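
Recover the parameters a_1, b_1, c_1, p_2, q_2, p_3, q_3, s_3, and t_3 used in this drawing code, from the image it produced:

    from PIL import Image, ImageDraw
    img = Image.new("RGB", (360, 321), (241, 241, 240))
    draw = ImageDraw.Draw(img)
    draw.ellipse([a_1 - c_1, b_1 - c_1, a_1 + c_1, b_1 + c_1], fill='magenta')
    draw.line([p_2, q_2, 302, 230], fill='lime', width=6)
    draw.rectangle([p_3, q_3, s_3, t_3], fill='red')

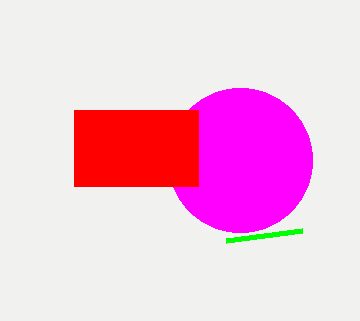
a_1 = 240; b_1 = 160; c_1 = 72; p_2 = 226; q_2 = 240; p_3 = 74; q_3 = 110; s_3 = 198; t_3 = 186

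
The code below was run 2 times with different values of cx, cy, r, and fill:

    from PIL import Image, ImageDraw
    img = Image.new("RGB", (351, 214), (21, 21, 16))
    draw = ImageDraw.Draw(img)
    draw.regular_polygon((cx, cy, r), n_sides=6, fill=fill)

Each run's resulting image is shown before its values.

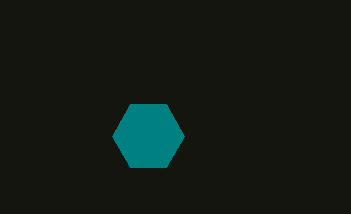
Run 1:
cx = 148; cy = 136; r = 36; fill = 'teal'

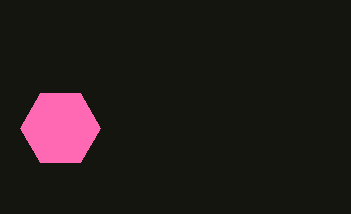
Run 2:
cx = 60, cy = 128, r = 40, fill = 'hotpink'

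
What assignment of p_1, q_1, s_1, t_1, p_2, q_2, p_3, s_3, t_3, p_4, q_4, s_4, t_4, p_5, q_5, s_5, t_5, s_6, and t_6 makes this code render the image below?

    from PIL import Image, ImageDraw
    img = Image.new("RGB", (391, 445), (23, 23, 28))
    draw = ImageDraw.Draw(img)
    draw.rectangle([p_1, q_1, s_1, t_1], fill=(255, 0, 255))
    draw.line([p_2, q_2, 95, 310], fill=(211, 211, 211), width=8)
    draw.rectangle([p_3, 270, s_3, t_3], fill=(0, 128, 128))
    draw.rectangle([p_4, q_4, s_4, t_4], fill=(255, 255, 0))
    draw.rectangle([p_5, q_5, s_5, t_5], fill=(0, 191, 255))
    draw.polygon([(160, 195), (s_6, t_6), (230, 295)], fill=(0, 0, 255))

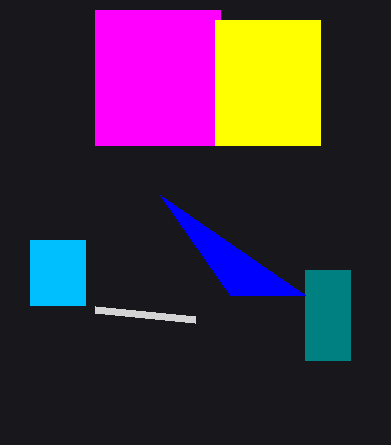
p_1 = 95; q_1 = 10; s_1 = 220; t_1 = 145; p_2 = 195; q_2 = 320; p_3 = 305; s_3 = 350; t_3 = 360; p_4 = 215; q_4 = 20; s_4 = 320; t_4 = 145; p_5 = 30; q_5 = 240; s_5 = 85; t_5 = 305; s_6 = 305; t_6 = 295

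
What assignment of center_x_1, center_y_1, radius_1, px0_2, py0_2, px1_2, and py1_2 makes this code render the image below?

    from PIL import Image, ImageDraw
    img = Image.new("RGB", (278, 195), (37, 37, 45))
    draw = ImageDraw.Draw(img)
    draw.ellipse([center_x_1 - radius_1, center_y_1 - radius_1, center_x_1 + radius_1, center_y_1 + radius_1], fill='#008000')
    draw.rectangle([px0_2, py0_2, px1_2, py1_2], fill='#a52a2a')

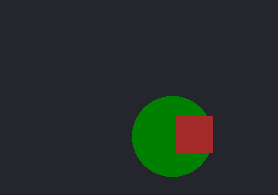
center_x_1 = 172, center_y_1 = 136, radius_1 = 40, px0_2 = 176, py0_2 = 116, px1_2 = 212, py1_2 = 152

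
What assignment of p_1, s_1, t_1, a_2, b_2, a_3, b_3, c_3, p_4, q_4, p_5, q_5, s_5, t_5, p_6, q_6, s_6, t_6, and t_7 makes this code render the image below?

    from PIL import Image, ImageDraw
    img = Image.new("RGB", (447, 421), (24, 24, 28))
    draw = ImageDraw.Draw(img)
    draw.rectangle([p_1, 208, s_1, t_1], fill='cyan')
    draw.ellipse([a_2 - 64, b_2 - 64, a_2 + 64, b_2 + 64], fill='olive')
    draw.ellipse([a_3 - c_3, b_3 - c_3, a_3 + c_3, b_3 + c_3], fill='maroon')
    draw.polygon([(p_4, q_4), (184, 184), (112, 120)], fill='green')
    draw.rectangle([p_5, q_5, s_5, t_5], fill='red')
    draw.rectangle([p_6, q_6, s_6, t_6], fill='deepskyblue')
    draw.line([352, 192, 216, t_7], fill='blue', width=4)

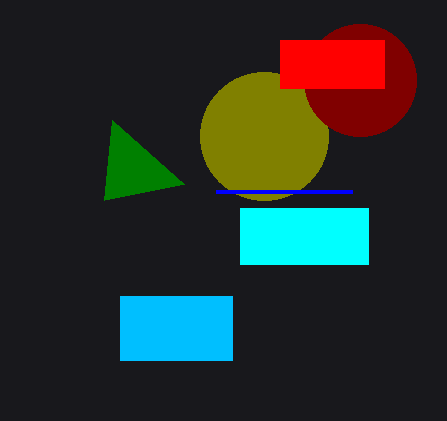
p_1 = 240; s_1 = 368; t_1 = 264; a_2 = 264; b_2 = 136; a_3 = 360; b_3 = 80; c_3 = 56; p_4 = 104; q_4 = 200; p_5 = 280; q_5 = 40; s_5 = 384; t_5 = 88; p_6 = 120; q_6 = 296; s_6 = 232; t_6 = 360; t_7 = 192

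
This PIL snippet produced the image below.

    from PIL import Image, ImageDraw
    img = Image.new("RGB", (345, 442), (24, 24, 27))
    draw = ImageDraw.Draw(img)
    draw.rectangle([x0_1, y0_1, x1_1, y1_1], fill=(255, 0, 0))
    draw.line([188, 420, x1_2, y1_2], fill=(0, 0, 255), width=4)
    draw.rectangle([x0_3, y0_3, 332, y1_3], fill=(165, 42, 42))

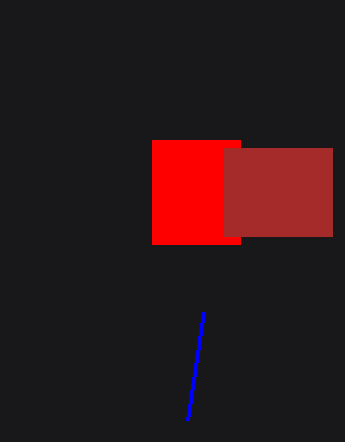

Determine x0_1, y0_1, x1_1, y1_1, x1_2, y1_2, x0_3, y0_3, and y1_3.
x0_1 = 152
y0_1 = 140
x1_1 = 240
y1_1 = 244
x1_2 = 204
y1_2 = 312
x0_3 = 224
y0_3 = 148
y1_3 = 236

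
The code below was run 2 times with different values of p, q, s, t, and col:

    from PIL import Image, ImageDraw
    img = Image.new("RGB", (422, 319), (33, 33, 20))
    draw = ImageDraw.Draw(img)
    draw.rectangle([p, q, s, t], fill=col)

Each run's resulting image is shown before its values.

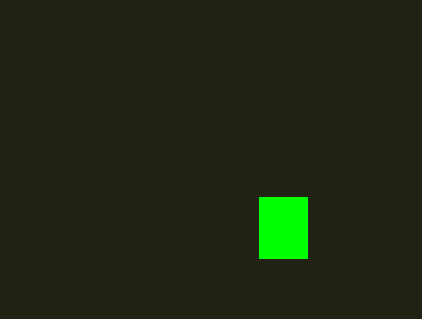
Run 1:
p = 259, q = 197, s = 307, t = 258, col = 'lime'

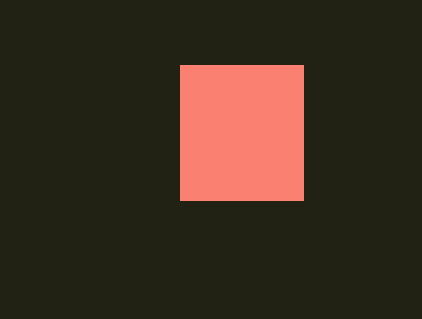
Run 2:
p = 180
q = 65
s = 303
t = 200
col = 'salmon'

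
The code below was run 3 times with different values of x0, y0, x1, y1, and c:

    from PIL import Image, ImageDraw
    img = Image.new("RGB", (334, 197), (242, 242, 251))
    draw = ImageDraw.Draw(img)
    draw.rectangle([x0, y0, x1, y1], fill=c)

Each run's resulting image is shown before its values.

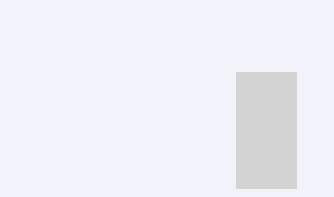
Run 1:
x0 = 236, y0 = 72, x1 = 296, y1 = 188, c = 'lightgray'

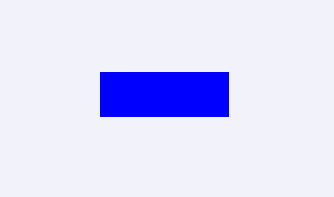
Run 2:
x0 = 100, y0 = 72, x1 = 228, y1 = 116, c = 'blue'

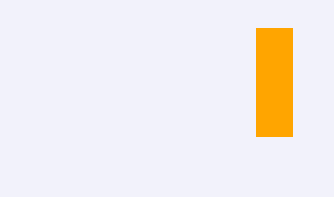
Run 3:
x0 = 256, y0 = 28, x1 = 292, y1 = 136, c = 'orange'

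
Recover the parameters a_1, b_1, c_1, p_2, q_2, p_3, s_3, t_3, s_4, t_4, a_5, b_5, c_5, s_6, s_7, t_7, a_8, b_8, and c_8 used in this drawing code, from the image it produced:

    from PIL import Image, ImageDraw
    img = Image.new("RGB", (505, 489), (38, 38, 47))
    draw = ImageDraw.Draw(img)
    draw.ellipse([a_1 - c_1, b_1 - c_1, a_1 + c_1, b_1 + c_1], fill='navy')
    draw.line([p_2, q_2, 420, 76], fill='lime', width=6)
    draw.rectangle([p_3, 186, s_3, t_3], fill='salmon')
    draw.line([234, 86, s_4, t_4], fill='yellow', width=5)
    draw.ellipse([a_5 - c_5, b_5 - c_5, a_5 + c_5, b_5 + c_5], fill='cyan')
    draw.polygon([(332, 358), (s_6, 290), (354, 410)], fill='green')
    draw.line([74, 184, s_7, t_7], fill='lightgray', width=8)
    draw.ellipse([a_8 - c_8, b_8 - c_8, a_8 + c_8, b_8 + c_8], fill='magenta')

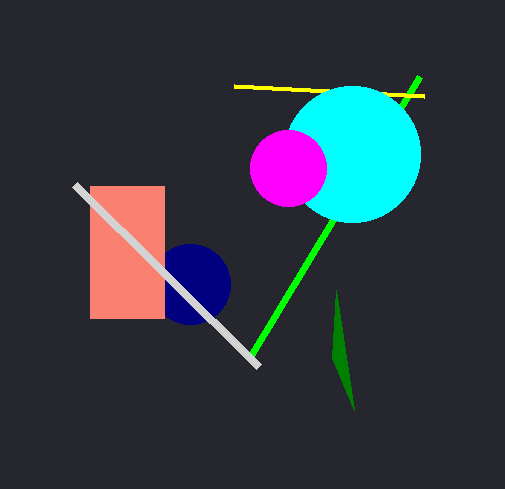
a_1 = 190; b_1 = 284; c_1 = 40; p_2 = 252; q_2 = 354; p_3 = 90; s_3 = 164; t_3 = 318; s_4 = 424; t_4 = 96; a_5 = 352; b_5 = 154; c_5 = 68; s_6 = 336; s_7 = 258; t_7 = 366; a_8 = 288; b_8 = 168; c_8 = 38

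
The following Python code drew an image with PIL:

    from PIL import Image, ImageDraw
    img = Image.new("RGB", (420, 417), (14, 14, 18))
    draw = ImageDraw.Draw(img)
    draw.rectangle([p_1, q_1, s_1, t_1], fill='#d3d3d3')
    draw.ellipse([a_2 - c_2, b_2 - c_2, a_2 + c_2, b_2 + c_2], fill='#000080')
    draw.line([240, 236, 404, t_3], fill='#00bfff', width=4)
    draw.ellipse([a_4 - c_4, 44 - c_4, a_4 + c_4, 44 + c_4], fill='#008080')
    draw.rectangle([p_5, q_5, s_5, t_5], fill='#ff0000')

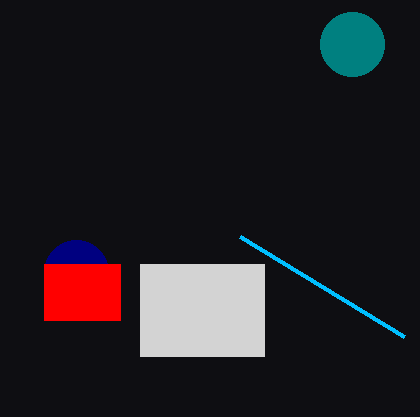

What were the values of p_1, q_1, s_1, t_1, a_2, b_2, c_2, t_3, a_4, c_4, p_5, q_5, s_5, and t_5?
p_1 = 140, q_1 = 264, s_1 = 264, t_1 = 356, a_2 = 76, b_2 = 272, c_2 = 32, t_3 = 336, a_4 = 352, c_4 = 32, p_5 = 44, q_5 = 264, s_5 = 120, t_5 = 320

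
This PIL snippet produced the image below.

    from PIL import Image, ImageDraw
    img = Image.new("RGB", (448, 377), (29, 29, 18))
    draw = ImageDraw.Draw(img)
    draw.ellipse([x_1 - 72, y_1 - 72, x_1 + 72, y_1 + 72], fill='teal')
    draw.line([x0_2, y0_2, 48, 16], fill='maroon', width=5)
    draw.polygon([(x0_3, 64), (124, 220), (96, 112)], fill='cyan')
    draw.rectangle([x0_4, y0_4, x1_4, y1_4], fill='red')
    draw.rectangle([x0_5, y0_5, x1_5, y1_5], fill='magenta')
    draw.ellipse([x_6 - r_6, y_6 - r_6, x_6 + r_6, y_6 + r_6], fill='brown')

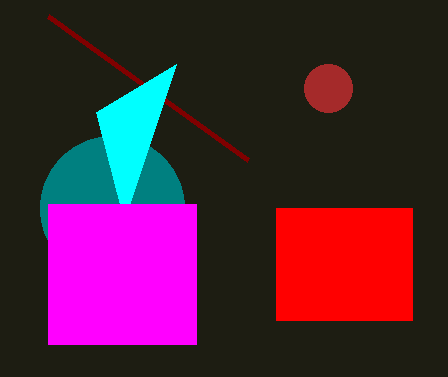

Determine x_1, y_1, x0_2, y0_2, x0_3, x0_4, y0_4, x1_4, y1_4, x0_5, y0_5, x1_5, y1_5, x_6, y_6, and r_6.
x_1 = 112
y_1 = 208
x0_2 = 248
y0_2 = 160
x0_3 = 176
x0_4 = 276
y0_4 = 208
x1_4 = 412
y1_4 = 320
x0_5 = 48
y0_5 = 204
x1_5 = 196
y1_5 = 344
x_6 = 328
y_6 = 88
r_6 = 24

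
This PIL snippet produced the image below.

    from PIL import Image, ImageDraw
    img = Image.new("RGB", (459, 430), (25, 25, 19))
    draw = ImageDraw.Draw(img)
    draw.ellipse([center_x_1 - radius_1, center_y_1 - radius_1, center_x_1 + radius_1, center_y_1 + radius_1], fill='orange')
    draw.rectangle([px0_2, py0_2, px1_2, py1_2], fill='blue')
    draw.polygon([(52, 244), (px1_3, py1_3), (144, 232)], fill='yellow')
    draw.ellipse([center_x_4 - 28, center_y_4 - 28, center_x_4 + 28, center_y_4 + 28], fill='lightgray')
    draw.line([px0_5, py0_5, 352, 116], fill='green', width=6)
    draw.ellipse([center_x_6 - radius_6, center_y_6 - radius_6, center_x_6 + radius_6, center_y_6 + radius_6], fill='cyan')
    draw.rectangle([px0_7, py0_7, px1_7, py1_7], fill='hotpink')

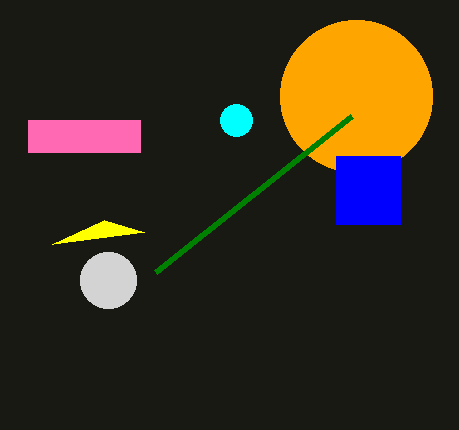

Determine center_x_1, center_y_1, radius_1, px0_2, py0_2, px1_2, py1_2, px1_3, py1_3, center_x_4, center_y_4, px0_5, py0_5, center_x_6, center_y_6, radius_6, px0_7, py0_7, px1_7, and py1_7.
center_x_1 = 356; center_y_1 = 96; radius_1 = 76; px0_2 = 336; py0_2 = 156; px1_2 = 400; py1_2 = 224; px1_3 = 104; py1_3 = 220; center_x_4 = 108; center_y_4 = 280; px0_5 = 156; py0_5 = 272; center_x_6 = 236; center_y_6 = 120; radius_6 = 16; px0_7 = 28; py0_7 = 120; px1_7 = 140; py1_7 = 152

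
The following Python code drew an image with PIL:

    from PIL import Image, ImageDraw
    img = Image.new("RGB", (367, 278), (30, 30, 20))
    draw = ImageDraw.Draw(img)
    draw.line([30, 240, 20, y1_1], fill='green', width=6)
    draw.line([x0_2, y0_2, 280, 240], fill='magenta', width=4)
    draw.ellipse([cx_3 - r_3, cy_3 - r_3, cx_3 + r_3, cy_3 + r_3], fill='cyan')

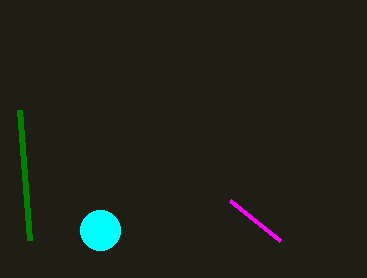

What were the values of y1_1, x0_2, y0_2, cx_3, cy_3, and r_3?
y1_1 = 110, x0_2 = 230, y0_2 = 200, cx_3 = 100, cy_3 = 230, r_3 = 20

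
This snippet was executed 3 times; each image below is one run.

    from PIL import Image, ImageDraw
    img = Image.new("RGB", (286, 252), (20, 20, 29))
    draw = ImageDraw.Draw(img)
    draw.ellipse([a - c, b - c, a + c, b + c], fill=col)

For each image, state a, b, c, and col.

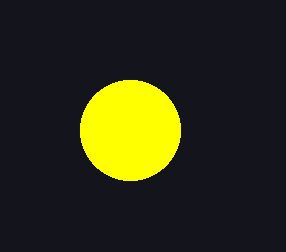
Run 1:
a = 130
b = 130
c = 50
col = 'yellow'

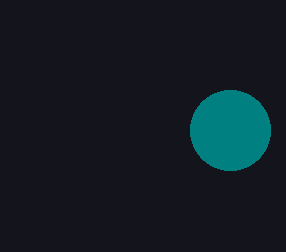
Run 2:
a = 230; b = 130; c = 40; col = 'teal'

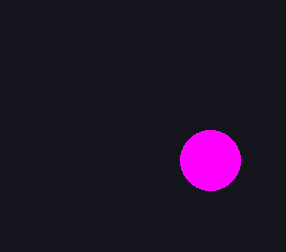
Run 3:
a = 210
b = 160
c = 30
col = 'magenta'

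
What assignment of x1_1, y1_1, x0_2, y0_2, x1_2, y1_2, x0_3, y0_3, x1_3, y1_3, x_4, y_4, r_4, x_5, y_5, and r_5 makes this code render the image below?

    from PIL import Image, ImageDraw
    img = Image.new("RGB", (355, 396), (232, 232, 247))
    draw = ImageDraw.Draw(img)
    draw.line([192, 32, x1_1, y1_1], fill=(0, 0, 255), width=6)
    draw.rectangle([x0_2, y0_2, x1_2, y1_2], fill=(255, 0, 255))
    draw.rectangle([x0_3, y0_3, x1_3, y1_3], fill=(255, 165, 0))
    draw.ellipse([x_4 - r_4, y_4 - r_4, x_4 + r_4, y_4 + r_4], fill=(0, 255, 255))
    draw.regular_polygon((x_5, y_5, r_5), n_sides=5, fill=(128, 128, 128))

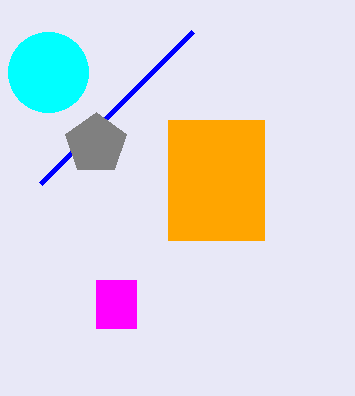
x1_1 = 40, y1_1 = 184, x0_2 = 96, y0_2 = 280, x1_2 = 136, y1_2 = 328, x0_3 = 168, y0_3 = 120, x1_3 = 264, y1_3 = 240, x_4 = 48, y_4 = 72, r_4 = 40, x_5 = 96, y_5 = 144, r_5 = 32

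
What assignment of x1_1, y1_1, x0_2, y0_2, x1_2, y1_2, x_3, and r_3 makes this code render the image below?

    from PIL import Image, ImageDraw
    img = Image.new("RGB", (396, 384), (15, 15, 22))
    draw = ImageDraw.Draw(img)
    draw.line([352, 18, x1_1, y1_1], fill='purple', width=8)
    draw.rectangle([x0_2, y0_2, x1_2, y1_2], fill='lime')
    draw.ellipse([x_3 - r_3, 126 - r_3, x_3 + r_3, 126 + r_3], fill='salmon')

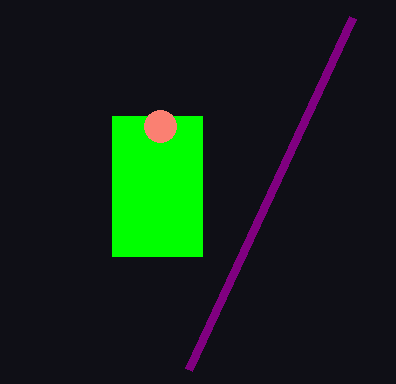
x1_1 = 188, y1_1 = 370, x0_2 = 112, y0_2 = 116, x1_2 = 202, y1_2 = 256, x_3 = 160, r_3 = 16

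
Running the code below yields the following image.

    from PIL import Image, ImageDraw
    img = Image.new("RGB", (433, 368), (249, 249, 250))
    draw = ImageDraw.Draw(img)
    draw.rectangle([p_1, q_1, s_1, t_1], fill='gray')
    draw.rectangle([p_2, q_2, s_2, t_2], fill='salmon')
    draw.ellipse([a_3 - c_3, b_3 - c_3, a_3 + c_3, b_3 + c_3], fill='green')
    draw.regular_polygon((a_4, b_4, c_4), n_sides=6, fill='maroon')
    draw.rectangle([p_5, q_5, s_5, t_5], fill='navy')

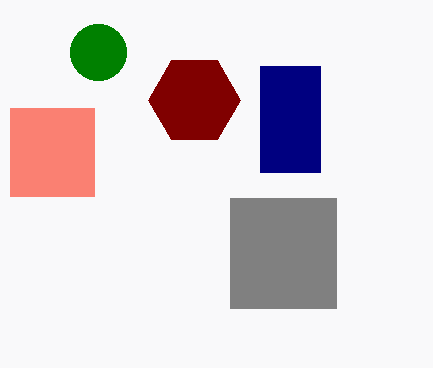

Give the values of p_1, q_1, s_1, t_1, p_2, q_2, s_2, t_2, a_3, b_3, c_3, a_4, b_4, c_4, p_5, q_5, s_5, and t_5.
p_1 = 230; q_1 = 198; s_1 = 336; t_1 = 308; p_2 = 10; q_2 = 108; s_2 = 94; t_2 = 196; a_3 = 98; b_3 = 52; c_3 = 28; a_4 = 194; b_4 = 100; c_4 = 46; p_5 = 260; q_5 = 66; s_5 = 320; t_5 = 172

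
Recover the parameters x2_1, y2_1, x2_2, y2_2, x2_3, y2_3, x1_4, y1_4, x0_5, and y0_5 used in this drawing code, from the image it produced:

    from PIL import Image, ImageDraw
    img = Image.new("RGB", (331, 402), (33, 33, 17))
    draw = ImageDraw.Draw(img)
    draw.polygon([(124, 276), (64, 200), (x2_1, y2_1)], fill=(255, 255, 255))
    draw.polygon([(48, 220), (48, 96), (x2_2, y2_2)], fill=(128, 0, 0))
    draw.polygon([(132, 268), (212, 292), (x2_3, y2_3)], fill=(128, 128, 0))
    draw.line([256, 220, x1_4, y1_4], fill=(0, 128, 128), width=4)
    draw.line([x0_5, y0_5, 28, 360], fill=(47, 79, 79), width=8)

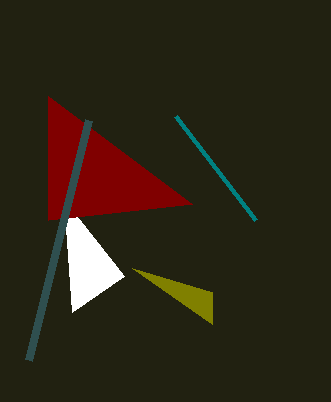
x2_1 = 72, y2_1 = 312, x2_2 = 192, y2_2 = 204, x2_3 = 212, y2_3 = 324, x1_4 = 176, y1_4 = 116, x0_5 = 88, y0_5 = 120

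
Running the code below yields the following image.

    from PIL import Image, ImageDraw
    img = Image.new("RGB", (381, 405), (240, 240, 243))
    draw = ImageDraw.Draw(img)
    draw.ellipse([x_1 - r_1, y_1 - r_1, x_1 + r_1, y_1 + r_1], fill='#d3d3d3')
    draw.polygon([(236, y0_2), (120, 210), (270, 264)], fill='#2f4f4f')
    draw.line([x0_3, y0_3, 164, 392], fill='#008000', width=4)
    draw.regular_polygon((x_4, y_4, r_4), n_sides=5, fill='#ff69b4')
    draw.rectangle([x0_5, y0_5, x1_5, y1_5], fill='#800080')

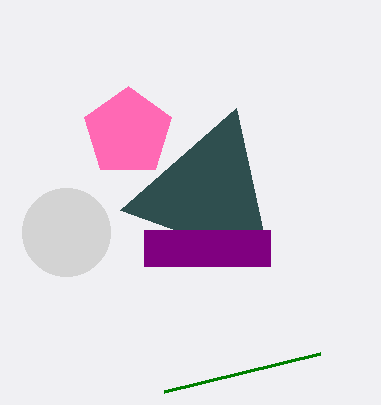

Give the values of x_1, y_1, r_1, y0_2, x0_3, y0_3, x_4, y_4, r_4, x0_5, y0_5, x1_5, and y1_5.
x_1 = 66
y_1 = 232
r_1 = 44
y0_2 = 108
x0_3 = 320
y0_3 = 354
x_4 = 128
y_4 = 132
r_4 = 46
x0_5 = 144
y0_5 = 230
x1_5 = 270
y1_5 = 266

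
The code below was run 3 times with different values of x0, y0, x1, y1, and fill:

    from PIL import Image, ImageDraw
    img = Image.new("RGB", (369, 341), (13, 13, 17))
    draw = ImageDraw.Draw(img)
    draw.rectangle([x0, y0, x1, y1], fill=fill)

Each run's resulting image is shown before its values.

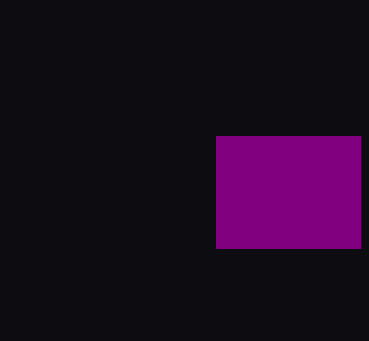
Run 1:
x0 = 216, y0 = 136, x1 = 360, y1 = 248, fill = 'purple'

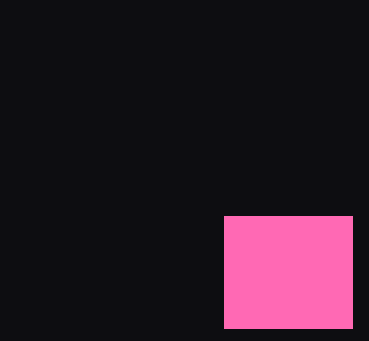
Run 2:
x0 = 224, y0 = 216, x1 = 352, y1 = 328, fill = 'hotpink'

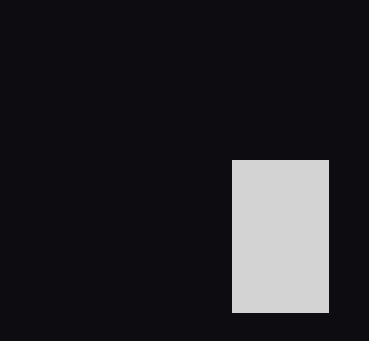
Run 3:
x0 = 232; y0 = 160; x1 = 328; y1 = 312; fill = 'lightgray'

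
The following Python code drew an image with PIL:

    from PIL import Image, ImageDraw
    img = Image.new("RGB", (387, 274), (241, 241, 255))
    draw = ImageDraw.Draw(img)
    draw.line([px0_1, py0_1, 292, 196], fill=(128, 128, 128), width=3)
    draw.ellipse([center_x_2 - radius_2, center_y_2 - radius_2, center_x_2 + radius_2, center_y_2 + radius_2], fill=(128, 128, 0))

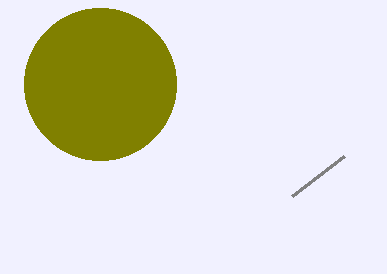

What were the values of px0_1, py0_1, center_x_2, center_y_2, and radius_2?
px0_1 = 344, py0_1 = 156, center_x_2 = 100, center_y_2 = 84, radius_2 = 76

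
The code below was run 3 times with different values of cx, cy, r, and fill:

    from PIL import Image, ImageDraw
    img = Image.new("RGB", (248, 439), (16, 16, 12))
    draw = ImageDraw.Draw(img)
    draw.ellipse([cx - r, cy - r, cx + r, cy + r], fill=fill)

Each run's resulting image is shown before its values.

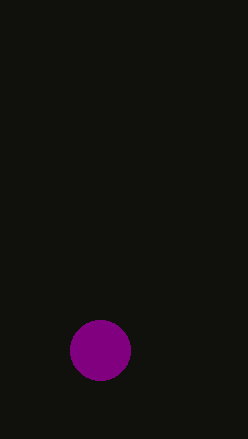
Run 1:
cx = 100
cy = 350
r = 30
fill = 'purple'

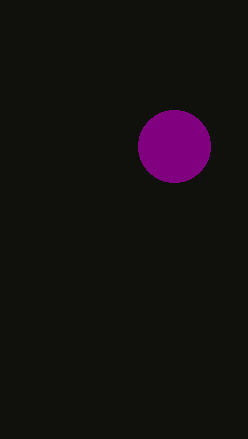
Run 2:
cx = 174, cy = 146, r = 36, fill = 'purple'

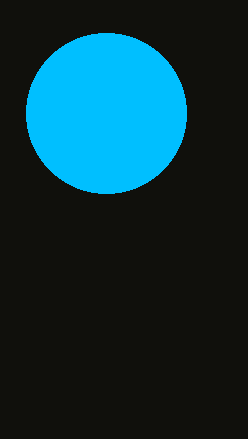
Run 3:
cx = 106
cy = 113
r = 80
fill = 'deepskyblue'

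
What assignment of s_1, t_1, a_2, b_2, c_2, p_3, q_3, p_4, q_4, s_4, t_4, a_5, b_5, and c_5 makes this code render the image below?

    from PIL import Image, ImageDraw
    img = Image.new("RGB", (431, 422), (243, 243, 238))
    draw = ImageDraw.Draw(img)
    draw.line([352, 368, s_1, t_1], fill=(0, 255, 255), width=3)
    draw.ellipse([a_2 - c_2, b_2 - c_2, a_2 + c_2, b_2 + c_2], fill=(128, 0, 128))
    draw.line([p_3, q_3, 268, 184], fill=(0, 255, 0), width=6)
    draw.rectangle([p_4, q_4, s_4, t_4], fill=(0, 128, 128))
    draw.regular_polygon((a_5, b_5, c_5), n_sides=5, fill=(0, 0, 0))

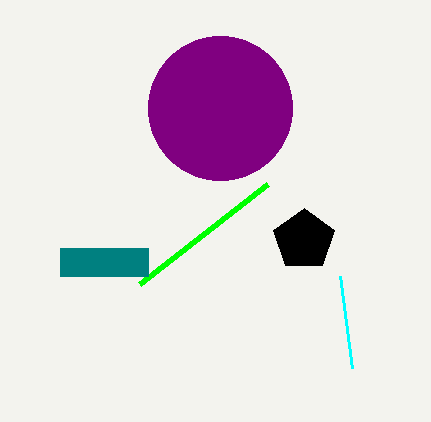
s_1 = 340; t_1 = 276; a_2 = 220; b_2 = 108; c_2 = 72; p_3 = 140; q_3 = 284; p_4 = 60; q_4 = 248; s_4 = 148; t_4 = 276; a_5 = 304; b_5 = 240; c_5 = 32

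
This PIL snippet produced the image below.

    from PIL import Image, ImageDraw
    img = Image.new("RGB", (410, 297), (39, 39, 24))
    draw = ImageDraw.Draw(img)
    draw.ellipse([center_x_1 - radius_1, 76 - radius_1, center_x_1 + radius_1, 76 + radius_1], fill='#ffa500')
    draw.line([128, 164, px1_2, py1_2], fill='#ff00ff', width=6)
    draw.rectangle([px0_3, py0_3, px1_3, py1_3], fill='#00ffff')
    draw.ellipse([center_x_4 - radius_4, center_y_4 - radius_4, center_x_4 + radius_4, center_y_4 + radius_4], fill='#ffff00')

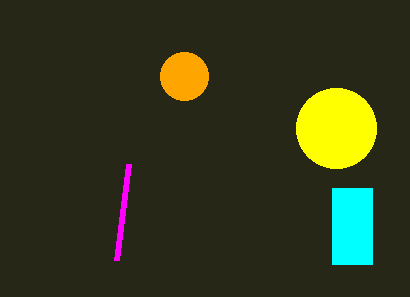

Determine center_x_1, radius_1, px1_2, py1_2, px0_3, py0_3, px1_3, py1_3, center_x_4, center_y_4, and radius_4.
center_x_1 = 184
radius_1 = 24
px1_2 = 116
py1_2 = 260
px0_3 = 332
py0_3 = 188
px1_3 = 372
py1_3 = 264
center_x_4 = 336
center_y_4 = 128
radius_4 = 40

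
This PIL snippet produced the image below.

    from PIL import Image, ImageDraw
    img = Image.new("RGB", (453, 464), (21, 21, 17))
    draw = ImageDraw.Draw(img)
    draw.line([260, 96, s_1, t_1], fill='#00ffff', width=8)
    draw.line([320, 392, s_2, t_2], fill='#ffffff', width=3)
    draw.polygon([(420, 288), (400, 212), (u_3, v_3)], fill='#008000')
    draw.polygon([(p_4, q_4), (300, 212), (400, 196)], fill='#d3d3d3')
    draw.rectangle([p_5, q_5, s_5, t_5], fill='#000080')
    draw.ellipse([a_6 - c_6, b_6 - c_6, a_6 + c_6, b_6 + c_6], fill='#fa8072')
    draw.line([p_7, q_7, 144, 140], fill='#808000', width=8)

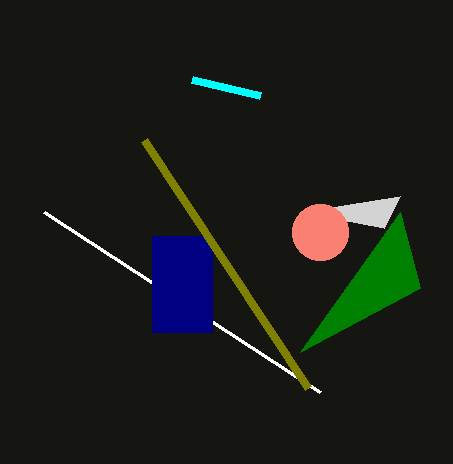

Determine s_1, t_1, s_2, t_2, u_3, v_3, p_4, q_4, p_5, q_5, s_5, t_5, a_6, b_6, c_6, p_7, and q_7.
s_1 = 192
t_1 = 80
s_2 = 44
t_2 = 212
u_3 = 300
v_3 = 352
p_4 = 384
q_4 = 228
p_5 = 152
q_5 = 236
s_5 = 212
t_5 = 332
a_6 = 320
b_6 = 232
c_6 = 28
p_7 = 308
q_7 = 388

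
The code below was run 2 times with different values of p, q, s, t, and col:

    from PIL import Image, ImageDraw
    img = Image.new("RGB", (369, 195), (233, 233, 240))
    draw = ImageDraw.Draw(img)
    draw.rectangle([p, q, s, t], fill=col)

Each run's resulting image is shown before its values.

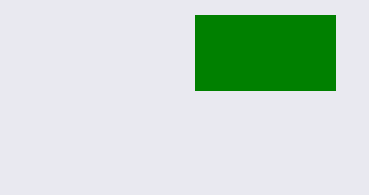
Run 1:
p = 195
q = 15
s = 335
t = 90
col = 'green'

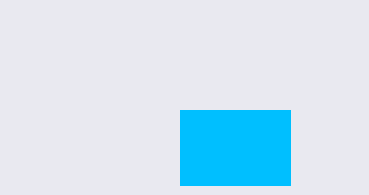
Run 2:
p = 180
q = 110
s = 290
t = 185
col = 'deepskyblue'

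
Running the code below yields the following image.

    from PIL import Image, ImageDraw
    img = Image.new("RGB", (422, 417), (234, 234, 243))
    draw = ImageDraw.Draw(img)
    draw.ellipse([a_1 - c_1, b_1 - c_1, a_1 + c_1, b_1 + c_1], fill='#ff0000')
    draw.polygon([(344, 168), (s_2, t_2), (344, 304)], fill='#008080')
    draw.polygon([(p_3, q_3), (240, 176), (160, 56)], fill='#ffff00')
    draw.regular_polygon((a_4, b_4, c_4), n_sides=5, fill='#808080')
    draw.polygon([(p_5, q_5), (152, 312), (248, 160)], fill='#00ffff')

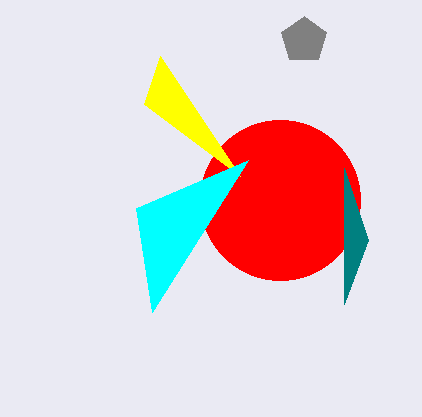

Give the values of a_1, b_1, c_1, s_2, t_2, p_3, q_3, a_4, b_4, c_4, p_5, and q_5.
a_1 = 280
b_1 = 200
c_1 = 80
s_2 = 368
t_2 = 240
p_3 = 144
q_3 = 104
a_4 = 304
b_4 = 40
c_4 = 24
p_5 = 136
q_5 = 208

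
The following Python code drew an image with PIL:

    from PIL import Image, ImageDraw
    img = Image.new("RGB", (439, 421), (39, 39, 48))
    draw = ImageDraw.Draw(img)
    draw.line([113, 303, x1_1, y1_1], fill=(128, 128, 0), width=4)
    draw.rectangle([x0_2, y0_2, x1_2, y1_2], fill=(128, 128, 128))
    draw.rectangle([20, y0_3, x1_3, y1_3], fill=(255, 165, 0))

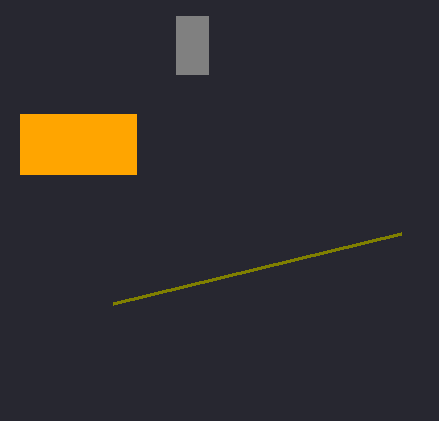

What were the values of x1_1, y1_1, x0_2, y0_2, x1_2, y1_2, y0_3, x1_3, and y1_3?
x1_1 = 401; y1_1 = 233; x0_2 = 176; y0_2 = 16; x1_2 = 208; y1_2 = 74; y0_3 = 114; x1_3 = 136; y1_3 = 174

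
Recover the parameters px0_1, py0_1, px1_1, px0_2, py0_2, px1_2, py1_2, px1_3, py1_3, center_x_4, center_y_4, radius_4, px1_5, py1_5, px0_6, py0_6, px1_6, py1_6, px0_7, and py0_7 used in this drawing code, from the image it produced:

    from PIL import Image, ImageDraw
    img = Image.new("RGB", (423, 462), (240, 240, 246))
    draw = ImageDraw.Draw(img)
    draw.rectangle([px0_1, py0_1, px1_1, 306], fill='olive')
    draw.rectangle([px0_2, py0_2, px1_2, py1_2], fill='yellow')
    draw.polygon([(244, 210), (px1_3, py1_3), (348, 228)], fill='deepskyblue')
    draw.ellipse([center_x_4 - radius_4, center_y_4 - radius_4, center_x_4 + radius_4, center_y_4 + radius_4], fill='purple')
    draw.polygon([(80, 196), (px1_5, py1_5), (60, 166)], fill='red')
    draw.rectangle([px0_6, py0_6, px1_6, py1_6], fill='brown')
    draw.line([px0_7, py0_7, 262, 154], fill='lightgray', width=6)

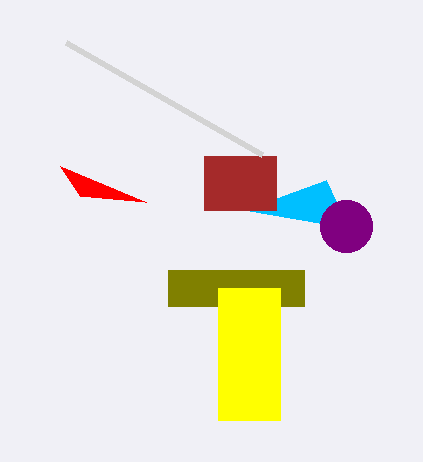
px0_1 = 168
py0_1 = 270
px1_1 = 304
px0_2 = 218
py0_2 = 288
px1_2 = 280
py1_2 = 420
px1_3 = 326
py1_3 = 180
center_x_4 = 346
center_y_4 = 226
radius_4 = 26
px1_5 = 146
py1_5 = 202
px0_6 = 204
py0_6 = 156
px1_6 = 276
py1_6 = 210
px0_7 = 66
py0_7 = 42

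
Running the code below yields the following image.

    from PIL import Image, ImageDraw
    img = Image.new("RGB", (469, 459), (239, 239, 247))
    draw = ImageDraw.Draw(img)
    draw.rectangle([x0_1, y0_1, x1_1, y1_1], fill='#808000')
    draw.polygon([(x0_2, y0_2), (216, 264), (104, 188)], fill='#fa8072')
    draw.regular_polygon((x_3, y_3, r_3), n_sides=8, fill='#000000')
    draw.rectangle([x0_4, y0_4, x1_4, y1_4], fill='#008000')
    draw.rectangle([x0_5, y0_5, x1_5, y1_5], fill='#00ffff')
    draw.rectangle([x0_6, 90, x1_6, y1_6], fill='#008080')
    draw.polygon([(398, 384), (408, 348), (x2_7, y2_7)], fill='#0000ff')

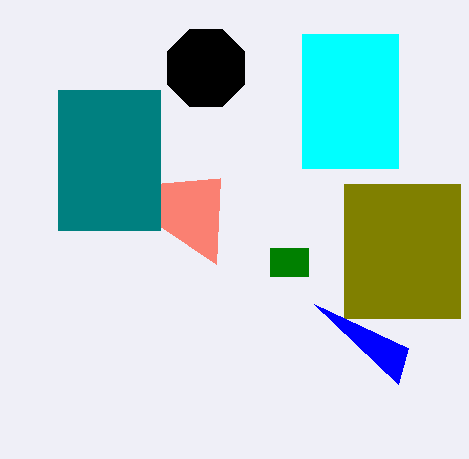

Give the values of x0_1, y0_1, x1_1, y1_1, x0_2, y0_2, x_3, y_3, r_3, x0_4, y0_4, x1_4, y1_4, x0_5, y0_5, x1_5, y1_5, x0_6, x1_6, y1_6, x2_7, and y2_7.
x0_1 = 344, y0_1 = 184, x1_1 = 460, y1_1 = 318, x0_2 = 220, y0_2 = 178, x_3 = 206, y_3 = 68, r_3 = 42, x0_4 = 270, y0_4 = 248, x1_4 = 308, y1_4 = 276, x0_5 = 302, y0_5 = 34, x1_5 = 398, y1_5 = 168, x0_6 = 58, x1_6 = 160, y1_6 = 230, x2_7 = 314, y2_7 = 304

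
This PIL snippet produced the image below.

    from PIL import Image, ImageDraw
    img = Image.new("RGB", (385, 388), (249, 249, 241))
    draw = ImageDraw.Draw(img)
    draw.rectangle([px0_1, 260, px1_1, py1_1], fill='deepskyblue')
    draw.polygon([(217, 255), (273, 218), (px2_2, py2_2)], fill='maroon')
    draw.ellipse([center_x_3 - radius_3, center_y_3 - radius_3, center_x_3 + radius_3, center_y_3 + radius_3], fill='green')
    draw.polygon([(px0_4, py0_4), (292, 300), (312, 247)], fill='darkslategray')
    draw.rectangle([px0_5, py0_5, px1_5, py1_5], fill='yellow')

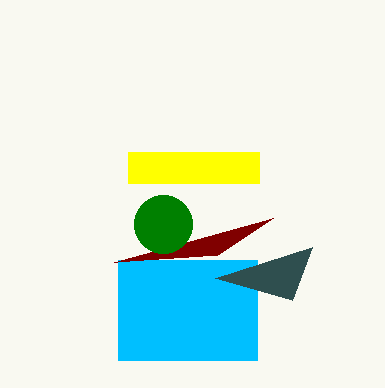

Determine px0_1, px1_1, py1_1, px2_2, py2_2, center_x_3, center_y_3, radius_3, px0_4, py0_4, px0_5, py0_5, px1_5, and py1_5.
px0_1 = 118, px1_1 = 257, py1_1 = 360, px2_2 = 114, py2_2 = 262, center_x_3 = 163, center_y_3 = 224, radius_3 = 29, px0_4 = 215, py0_4 = 278, px0_5 = 128, py0_5 = 152, px1_5 = 259, py1_5 = 183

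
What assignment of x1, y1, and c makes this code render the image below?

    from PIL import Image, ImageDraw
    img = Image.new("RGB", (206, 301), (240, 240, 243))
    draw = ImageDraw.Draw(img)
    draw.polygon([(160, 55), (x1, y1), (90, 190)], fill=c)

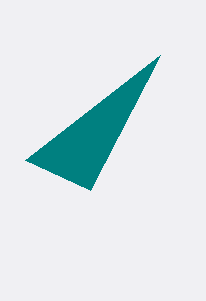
x1 = 25
y1 = 160
c = 'teal'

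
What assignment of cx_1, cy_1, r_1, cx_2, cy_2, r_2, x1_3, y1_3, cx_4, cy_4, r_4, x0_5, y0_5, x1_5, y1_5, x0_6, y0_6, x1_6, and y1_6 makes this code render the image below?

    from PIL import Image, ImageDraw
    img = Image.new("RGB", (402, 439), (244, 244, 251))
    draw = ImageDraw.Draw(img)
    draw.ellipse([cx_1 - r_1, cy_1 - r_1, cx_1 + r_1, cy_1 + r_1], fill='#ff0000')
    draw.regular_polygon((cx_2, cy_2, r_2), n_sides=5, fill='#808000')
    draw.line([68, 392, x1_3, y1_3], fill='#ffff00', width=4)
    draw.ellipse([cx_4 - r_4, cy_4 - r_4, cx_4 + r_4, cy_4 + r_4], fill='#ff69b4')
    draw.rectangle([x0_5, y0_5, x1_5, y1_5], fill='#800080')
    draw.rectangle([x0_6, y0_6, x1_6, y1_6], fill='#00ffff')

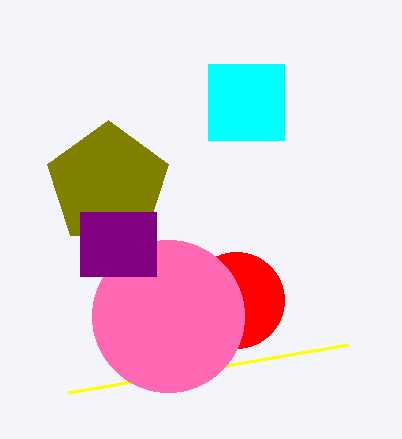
cx_1 = 236, cy_1 = 300, r_1 = 48, cx_2 = 108, cy_2 = 184, r_2 = 64, x1_3 = 348, y1_3 = 344, cx_4 = 168, cy_4 = 316, r_4 = 76, x0_5 = 80, y0_5 = 212, x1_5 = 156, y1_5 = 276, x0_6 = 208, y0_6 = 64, x1_6 = 284, y1_6 = 140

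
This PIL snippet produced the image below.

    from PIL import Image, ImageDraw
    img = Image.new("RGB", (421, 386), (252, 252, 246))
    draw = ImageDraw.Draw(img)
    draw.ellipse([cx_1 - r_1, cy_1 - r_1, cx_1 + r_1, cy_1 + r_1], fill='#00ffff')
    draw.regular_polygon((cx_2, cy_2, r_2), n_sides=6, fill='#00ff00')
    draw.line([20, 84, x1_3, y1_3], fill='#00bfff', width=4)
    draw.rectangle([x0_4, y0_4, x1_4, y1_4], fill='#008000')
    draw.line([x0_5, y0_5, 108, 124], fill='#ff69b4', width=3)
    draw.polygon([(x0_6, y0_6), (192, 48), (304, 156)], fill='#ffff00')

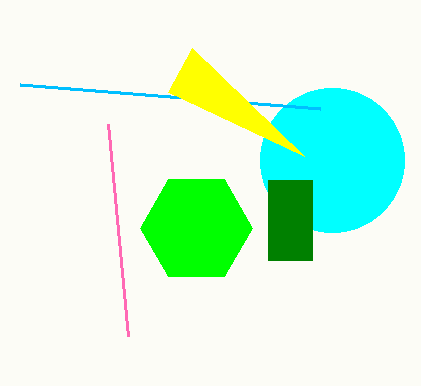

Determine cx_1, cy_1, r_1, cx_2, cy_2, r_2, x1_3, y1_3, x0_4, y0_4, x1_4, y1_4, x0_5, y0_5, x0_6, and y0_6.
cx_1 = 332
cy_1 = 160
r_1 = 72
cx_2 = 196
cy_2 = 228
r_2 = 56
x1_3 = 320
y1_3 = 108
x0_4 = 268
y0_4 = 180
x1_4 = 312
y1_4 = 260
x0_5 = 128
y0_5 = 336
x0_6 = 168
y0_6 = 92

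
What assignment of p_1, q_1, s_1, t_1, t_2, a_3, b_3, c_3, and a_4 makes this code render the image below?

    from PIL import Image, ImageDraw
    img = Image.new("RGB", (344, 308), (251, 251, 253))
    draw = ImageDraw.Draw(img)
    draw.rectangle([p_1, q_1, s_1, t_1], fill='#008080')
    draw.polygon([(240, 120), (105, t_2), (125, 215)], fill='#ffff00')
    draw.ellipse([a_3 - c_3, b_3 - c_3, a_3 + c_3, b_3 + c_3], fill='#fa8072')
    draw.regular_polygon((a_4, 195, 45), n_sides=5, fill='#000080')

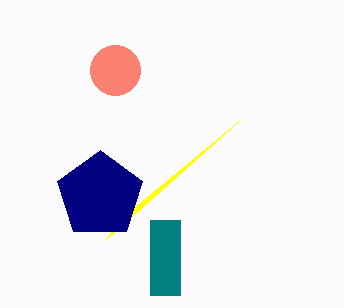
p_1 = 150
q_1 = 220
s_1 = 180
t_1 = 295
t_2 = 240
a_3 = 115
b_3 = 70
c_3 = 25
a_4 = 100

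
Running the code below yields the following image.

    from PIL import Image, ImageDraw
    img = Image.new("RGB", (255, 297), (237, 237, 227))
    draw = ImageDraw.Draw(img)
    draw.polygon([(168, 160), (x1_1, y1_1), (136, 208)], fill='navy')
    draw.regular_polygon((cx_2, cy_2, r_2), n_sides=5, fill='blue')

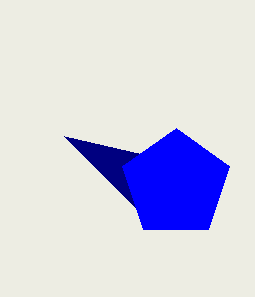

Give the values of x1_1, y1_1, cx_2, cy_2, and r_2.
x1_1 = 64
y1_1 = 136
cx_2 = 176
cy_2 = 184
r_2 = 56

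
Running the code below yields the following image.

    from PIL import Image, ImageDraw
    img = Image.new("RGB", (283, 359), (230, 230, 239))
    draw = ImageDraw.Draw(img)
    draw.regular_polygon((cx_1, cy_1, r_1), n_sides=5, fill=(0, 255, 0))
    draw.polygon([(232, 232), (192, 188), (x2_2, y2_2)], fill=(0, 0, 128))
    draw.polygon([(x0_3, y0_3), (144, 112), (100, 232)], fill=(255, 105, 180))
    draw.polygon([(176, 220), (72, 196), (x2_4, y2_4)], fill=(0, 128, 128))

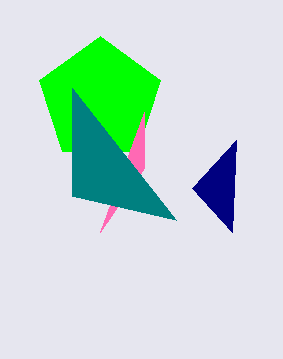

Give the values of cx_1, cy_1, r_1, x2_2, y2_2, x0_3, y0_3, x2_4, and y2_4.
cx_1 = 100; cy_1 = 100; r_1 = 64; x2_2 = 236; y2_2 = 140; x0_3 = 144; y0_3 = 168; x2_4 = 72; y2_4 = 88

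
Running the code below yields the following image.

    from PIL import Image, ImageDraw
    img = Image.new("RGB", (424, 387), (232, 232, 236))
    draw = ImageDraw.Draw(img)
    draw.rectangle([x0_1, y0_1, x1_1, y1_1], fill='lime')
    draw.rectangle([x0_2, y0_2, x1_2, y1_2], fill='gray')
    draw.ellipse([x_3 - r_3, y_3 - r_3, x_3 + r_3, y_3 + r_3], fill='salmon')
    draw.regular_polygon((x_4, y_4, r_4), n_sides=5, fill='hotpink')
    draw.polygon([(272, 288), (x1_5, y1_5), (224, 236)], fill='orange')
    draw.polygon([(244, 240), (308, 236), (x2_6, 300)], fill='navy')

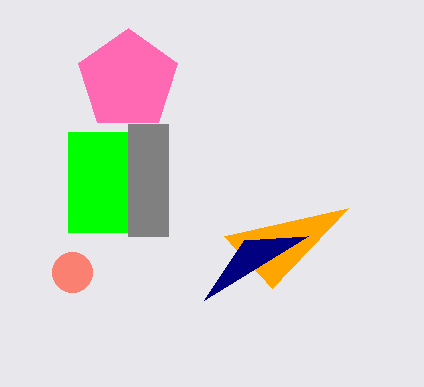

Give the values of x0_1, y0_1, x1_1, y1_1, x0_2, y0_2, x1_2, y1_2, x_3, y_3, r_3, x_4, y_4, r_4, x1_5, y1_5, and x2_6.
x0_1 = 68
y0_1 = 132
x1_1 = 128
y1_1 = 232
x0_2 = 128
y0_2 = 124
x1_2 = 168
y1_2 = 236
x_3 = 72
y_3 = 272
r_3 = 20
x_4 = 128
y_4 = 80
r_4 = 52
x1_5 = 348
y1_5 = 208
x2_6 = 204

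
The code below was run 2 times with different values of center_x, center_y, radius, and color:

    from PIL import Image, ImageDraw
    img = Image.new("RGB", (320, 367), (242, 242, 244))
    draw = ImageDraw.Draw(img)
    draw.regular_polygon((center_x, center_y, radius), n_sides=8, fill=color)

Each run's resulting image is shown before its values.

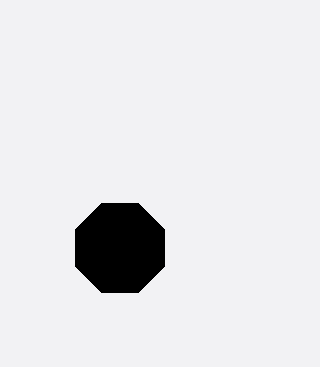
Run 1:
center_x = 120; center_y = 248; radius = 48; color = 'black'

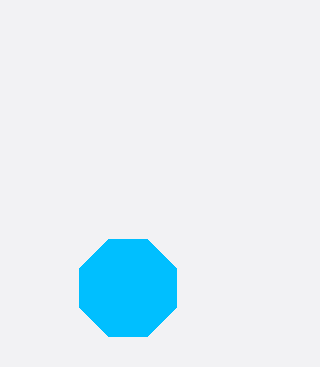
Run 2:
center_x = 128
center_y = 288
radius = 52
color = 'deepskyblue'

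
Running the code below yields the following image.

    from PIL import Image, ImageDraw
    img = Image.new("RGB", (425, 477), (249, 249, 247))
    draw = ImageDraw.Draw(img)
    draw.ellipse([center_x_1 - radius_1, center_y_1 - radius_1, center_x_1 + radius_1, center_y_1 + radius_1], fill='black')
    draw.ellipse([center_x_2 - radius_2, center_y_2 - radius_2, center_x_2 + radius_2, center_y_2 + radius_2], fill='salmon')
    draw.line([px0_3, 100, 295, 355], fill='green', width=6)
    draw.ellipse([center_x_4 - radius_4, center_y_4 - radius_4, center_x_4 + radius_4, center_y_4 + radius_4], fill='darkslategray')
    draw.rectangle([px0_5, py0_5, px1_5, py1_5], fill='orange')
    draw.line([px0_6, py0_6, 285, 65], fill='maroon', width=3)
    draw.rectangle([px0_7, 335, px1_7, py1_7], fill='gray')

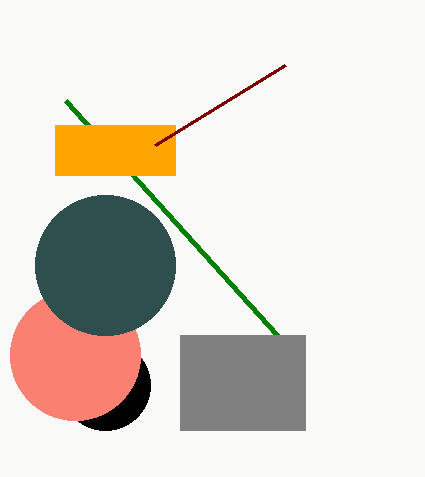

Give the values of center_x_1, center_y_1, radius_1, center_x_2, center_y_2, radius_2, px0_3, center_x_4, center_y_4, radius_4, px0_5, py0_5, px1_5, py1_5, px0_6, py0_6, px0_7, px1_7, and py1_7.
center_x_1 = 105
center_y_1 = 385
radius_1 = 45
center_x_2 = 75
center_y_2 = 355
radius_2 = 65
px0_3 = 65
center_x_4 = 105
center_y_4 = 265
radius_4 = 70
px0_5 = 55
py0_5 = 125
px1_5 = 175
py1_5 = 175
px0_6 = 155
py0_6 = 145
px0_7 = 180
px1_7 = 305
py1_7 = 430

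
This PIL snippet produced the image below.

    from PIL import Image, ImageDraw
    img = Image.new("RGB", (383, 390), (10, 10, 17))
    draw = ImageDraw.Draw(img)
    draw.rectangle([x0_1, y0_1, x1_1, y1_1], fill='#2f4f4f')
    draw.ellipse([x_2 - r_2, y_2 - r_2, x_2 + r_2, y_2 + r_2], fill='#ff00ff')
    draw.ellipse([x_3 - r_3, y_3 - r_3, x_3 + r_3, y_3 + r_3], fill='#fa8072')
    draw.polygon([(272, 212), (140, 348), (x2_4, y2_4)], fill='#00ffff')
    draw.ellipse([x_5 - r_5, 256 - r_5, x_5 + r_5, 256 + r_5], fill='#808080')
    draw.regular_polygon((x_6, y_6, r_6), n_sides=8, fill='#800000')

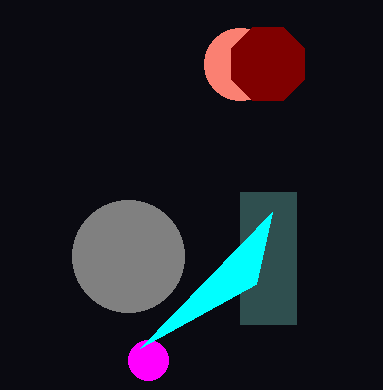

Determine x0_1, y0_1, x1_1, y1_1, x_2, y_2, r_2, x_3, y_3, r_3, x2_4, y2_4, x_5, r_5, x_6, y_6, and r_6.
x0_1 = 240
y0_1 = 192
x1_1 = 296
y1_1 = 324
x_2 = 148
y_2 = 360
r_2 = 20
x_3 = 240
y_3 = 64
r_3 = 36
x2_4 = 256
y2_4 = 284
x_5 = 128
r_5 = 56
x_6 = 268
y_6 = 64
r_6 = 40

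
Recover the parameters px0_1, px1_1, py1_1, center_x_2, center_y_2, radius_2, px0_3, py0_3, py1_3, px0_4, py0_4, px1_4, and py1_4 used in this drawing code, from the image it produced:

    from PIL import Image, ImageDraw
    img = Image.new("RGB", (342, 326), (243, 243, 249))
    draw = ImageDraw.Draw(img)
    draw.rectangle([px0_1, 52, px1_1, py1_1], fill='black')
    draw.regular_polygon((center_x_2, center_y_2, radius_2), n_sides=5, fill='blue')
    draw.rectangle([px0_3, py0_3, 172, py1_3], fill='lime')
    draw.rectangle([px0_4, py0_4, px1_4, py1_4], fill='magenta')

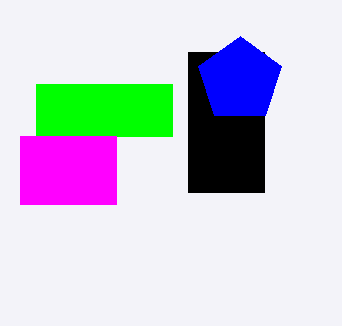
px0_1 = 188; px1_1 = 264; py1_1 = 192; center_x_2 = 240; center_y_2 = 80; radius_2 = 44; px0_3 = 36; py0_3 = 84; py1_3 = 136; px0_4 = 20; py0_4 = 136; px1_4 = 116; py1_4 = 204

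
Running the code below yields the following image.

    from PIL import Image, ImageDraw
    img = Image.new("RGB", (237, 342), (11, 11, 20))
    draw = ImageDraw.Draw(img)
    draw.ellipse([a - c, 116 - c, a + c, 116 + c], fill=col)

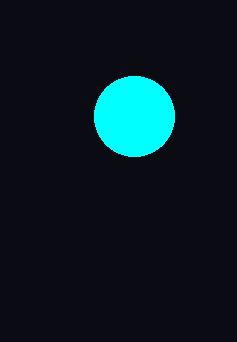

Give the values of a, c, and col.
a = 134, c = 40, col = 'cyan'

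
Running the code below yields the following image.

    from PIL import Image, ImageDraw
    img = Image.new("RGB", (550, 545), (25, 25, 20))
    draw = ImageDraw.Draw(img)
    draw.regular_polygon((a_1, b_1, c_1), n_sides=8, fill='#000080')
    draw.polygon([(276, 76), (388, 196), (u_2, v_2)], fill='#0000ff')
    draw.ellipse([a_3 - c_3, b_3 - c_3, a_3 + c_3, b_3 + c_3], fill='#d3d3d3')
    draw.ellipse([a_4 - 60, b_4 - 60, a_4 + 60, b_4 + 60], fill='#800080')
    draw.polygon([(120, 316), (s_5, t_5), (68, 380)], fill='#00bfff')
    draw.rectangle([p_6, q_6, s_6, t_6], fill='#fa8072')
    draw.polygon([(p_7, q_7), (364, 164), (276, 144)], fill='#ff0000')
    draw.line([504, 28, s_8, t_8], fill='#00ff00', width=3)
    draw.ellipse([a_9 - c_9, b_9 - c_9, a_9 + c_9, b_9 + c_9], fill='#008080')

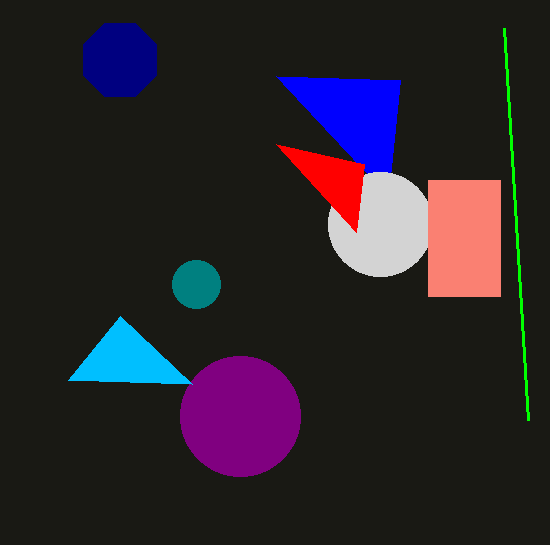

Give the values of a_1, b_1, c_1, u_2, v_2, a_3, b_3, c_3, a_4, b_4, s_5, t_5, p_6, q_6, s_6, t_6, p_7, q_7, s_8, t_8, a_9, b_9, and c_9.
a_1 = 120, b_1 = 60, c_1 = 40, u_2 = 400, v_2 = 80, a_3 = 380, b_3 = 224, c_3 = 52, a_4 = 240, b_4 = 416, s_5 = 192, t_5 = 384, p_6 = 428, q_6 = 180, s_6 = 500, t_6 = 296, p_7 = 356, q_7 = 232, s_8 = 528, t_8 = 420, a_9 = 196, b_9 = 284, c_9 = 24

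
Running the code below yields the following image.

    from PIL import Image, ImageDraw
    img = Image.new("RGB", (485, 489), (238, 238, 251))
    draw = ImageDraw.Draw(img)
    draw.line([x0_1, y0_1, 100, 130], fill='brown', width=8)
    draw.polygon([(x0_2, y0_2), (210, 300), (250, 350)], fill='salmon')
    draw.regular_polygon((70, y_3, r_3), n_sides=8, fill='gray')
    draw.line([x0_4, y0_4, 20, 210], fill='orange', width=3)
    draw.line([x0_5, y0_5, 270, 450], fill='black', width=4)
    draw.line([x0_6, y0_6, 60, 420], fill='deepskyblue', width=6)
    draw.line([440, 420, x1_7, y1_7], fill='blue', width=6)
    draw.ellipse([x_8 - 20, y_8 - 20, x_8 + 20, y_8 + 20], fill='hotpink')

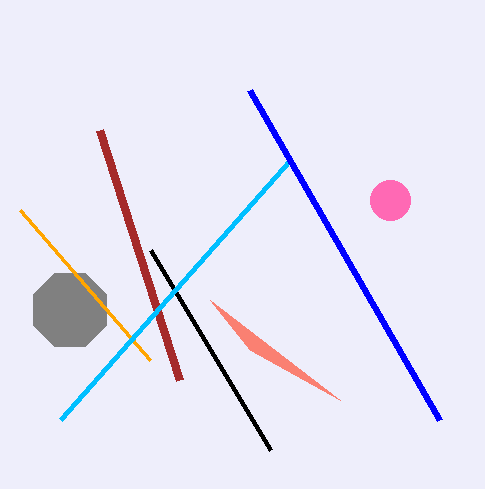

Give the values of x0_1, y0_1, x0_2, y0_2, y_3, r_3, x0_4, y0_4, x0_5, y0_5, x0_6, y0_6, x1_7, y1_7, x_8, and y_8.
x0_1 = 180; y0_1 = 380; x0_2 = 340; y0_2 = 400; y_3 = 310; r_3 = 40; x0_4 = 150; y0_4 = 360; x0_5 = 150; y0_5 = 250; x0_6 = 290; y0_6 = 160; x1_7 = 250; y1_7 = 90; x_8 = 390; y_8 = 200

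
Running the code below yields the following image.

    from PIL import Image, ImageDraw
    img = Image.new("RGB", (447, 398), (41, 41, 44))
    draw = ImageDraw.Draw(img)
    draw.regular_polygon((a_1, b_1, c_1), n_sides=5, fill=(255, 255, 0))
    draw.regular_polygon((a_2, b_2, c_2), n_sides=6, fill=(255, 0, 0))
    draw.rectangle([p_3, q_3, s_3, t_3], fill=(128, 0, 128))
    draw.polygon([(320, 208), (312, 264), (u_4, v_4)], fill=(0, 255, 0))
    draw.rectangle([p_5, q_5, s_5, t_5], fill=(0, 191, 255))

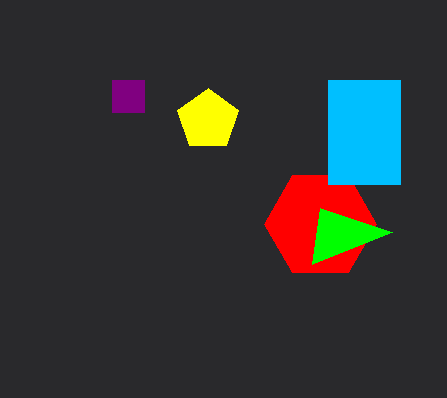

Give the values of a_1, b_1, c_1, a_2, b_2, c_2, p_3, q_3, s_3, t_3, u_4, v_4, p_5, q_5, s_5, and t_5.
a_1 = 208; b_1 = 120; c_1 = 32; a_2 = 320; b_2 = 224; c_2 = 56; p_3 = 112; q_3 = 80; s_3 = 144; t_3 = 112; u_4 = 392; v_4 = 232; p_5 = 328; q_5 = 80; s_5 = 400; t_5 = 184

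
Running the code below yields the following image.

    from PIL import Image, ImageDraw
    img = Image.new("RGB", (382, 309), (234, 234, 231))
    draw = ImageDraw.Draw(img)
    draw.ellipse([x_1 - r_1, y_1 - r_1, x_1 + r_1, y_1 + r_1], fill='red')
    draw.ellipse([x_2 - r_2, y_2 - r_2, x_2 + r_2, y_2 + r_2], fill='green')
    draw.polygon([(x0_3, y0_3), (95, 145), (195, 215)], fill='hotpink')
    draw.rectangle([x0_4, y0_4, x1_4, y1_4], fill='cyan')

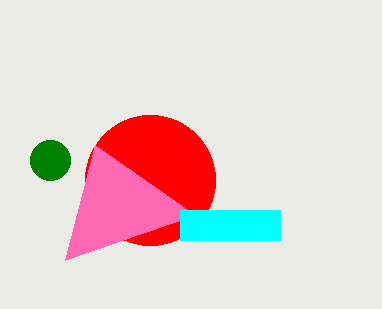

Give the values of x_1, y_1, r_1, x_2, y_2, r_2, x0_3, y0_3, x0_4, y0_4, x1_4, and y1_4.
x_1 = 150
y_1 = 180
r_1 = 65
x_2 = 50
y_2 = 160
r_2 = 20
x0_3 = 65
y0_3 = 260
x0_4 = 180
y0_4 = 210
x1_4 = 280
y1_4 = 240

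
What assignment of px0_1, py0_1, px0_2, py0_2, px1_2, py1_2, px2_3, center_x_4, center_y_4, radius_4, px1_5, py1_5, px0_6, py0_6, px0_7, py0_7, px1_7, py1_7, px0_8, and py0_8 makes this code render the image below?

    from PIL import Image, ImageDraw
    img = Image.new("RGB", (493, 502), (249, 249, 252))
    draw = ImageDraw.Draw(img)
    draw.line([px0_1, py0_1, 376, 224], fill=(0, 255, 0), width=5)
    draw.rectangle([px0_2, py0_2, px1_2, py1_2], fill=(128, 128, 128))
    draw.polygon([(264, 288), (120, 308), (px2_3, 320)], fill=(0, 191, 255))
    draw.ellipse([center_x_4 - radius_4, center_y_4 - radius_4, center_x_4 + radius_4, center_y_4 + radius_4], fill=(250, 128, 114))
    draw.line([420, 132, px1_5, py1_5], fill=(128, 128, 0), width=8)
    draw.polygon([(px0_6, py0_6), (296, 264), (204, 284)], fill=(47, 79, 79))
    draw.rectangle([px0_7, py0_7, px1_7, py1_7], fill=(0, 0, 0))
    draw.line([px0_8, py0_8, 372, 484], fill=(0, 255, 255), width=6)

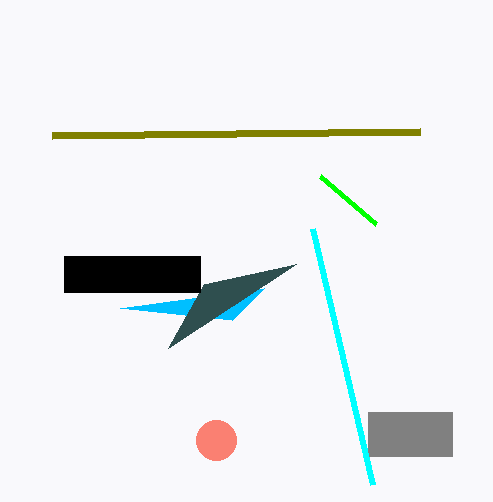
px0_1 = 320
py0_1 = 176
px0_2 = 368
py0_2 = 412
px1_2 = 452
py1_2 = 456
px2_3 = 232
center_x_4 = 216
center_y_4 = 440
radius_4 = 20
px1_5 = 52
py1_5 = 136
px0_6 = 168
py0_6 = 348
px0_7 = 64
py0_7 = 256
px1_7 = 200
py1_7 = 292
px0_8 = 312
py0_8 = 228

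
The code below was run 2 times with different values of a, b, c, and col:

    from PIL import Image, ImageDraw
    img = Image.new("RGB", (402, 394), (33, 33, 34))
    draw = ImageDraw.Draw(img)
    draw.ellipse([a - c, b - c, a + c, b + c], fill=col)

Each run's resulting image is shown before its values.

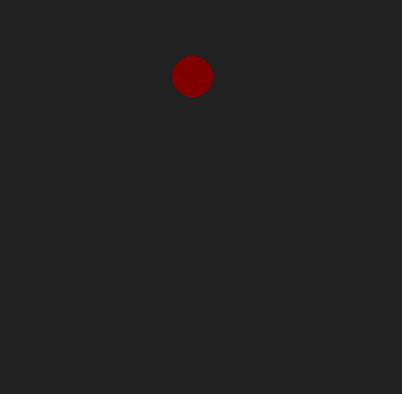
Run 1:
a = 192, b = 76, c = 20, col = 'maroon'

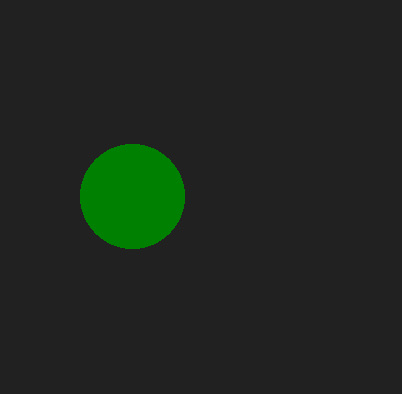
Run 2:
a = 132; b = 196; c = 52; col = 'green'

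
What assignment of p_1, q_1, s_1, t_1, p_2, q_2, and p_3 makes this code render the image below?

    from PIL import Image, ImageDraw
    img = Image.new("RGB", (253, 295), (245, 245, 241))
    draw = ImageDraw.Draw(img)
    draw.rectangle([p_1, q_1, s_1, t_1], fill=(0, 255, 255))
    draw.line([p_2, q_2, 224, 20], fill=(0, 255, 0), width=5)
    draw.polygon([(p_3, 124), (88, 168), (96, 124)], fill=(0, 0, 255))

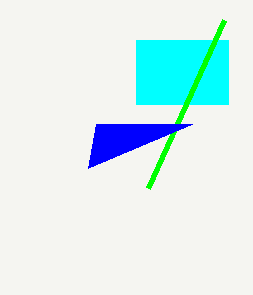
p_1 = 136
q_1 = 40
s_1 = 228
t_1 = 104
p_2 = 148
q_2 = 188
p_3 = 192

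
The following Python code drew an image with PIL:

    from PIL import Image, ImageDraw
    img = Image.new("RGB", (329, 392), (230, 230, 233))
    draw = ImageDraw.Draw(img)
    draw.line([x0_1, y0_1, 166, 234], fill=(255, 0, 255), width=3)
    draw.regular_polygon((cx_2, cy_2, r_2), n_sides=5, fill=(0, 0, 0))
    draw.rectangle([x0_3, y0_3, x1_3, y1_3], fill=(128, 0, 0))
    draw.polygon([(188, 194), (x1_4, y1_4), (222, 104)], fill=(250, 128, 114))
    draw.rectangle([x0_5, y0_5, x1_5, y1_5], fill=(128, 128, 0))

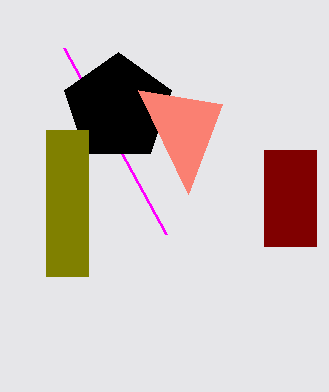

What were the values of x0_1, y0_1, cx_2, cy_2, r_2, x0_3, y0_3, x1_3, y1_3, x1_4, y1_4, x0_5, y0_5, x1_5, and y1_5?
x0_1 = 64
y0_1 = 48
cx_2 = 118
cy_2 = 108
r_2 = 56
x0_3 = 264
y0_3 = 150
x1_3 = 316
y1_3 = 246
x1_4 = 138
y1_4 = 90
x0_5 = 46
y0_5 = 130
x1_5 = 88
y1_5 = 276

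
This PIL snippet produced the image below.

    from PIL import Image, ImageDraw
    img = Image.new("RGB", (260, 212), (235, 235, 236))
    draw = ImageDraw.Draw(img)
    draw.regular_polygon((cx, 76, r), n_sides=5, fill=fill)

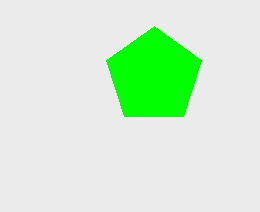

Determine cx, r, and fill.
cx = 154, r = 50, fill = 'lime'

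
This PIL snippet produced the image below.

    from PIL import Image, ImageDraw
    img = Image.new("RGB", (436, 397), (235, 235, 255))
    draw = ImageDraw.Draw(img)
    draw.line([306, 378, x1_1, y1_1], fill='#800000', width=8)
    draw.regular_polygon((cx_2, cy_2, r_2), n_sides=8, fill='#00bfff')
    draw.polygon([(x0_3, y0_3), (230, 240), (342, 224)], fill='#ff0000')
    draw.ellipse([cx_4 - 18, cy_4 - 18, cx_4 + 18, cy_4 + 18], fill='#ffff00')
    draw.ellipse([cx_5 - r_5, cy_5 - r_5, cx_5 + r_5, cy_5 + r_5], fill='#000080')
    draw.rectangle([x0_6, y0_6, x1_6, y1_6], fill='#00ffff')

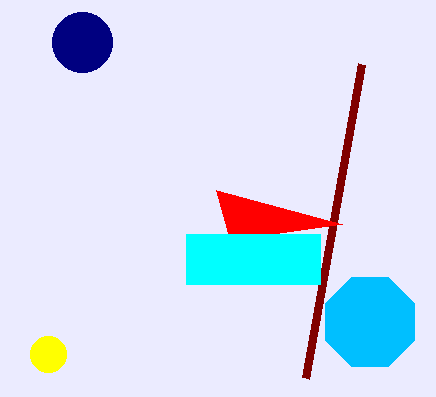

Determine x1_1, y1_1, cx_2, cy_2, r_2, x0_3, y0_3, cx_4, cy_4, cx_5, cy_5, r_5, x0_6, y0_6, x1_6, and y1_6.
x1_1 = 362
y1_1 = 64
cx_2 = 370
cy_2 = 322
r_2 = 48
x0_3 = 216
y0_3 = 190
cx_4 = 48
cy_4 = 354
cx_5 = 82
cy_5 = 42
r_5 = 30
x0_6 = 186
y0_6 = 234
x1_6 = 320
y1_6 = 284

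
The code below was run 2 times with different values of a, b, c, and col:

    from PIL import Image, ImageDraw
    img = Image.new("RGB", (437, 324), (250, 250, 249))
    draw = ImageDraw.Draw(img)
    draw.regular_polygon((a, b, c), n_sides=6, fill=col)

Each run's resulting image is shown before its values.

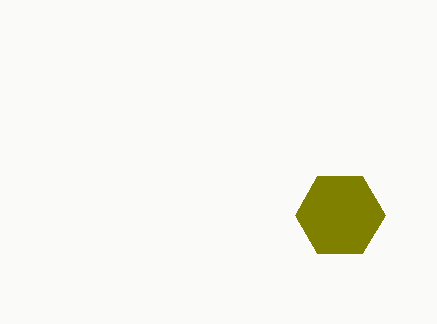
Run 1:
a = 340; b = 215; c = 45; col = 'olive'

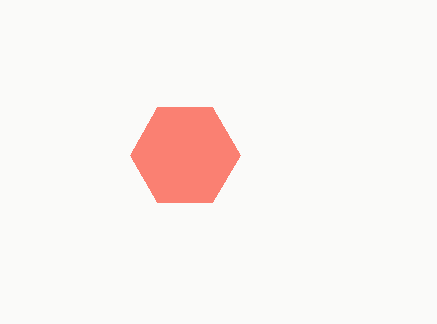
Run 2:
a = 185; b = 155; c = 55; col = 'salmon'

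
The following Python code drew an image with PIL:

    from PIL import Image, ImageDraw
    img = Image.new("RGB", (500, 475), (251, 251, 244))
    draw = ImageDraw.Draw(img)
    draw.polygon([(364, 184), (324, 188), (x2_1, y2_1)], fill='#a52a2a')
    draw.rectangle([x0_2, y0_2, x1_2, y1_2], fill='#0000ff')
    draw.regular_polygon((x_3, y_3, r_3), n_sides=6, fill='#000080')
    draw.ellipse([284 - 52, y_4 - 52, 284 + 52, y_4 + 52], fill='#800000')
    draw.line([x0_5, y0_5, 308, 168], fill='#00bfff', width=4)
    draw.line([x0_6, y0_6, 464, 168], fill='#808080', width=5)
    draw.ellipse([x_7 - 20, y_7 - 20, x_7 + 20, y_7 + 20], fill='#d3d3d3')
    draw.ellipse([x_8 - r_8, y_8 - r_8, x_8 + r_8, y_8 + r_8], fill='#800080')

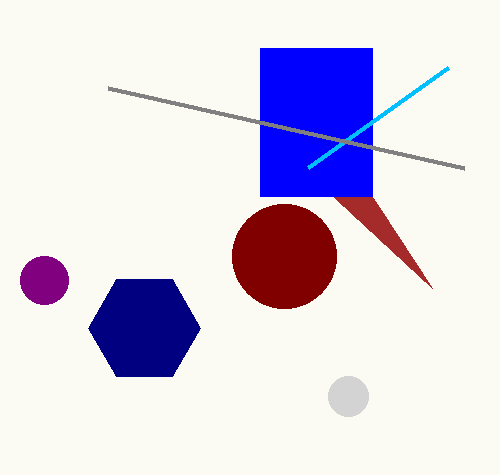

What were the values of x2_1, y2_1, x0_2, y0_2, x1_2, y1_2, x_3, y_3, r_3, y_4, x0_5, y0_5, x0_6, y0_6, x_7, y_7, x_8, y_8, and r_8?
x2_1 = 432
y2_1 = 288
x0_2 = 260
y0_2 = 48
x1_2 = 372
y1_2 = 196
x_3 = 144
y_3 = 328
r_3 = 56
y_4 = 256
x0_5 = 448
y0_5 = 68
x0_6 = 108
y0_6 = 88
x_7 = 348
y_7 = 396
x_8 = 44
y_8 = 280
r_8 = 24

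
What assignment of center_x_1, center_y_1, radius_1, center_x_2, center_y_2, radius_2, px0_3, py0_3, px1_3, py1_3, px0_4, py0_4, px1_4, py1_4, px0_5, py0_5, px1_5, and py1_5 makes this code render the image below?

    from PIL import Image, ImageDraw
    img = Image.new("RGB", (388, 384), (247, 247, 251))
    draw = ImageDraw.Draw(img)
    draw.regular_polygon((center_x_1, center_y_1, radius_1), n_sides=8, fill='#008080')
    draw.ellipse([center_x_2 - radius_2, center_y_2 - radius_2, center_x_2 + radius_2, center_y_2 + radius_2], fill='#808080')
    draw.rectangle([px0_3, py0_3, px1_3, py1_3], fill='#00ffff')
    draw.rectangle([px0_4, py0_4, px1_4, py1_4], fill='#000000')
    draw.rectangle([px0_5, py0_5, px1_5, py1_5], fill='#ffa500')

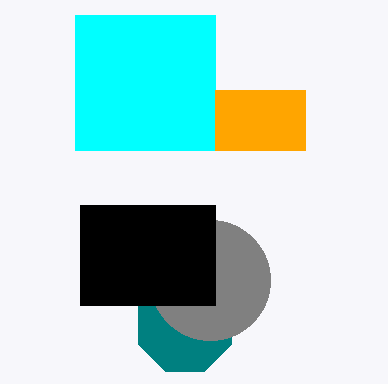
center_x_1 = 185
center_y_1 = 325
radius_1 = 50
center_x_2 = 210
center_y_2 = 280
radius_2 = 60
px0_3 = 75
py0_3 = 15
px1_3 = 215
py1_3 = 150
px0_4 = 80
py0_4 = 205
px1_4 = 215
py1_4 = 305
px0_5 = 215
py0_5 = 90
px1_5 = 305
py1_5 = 150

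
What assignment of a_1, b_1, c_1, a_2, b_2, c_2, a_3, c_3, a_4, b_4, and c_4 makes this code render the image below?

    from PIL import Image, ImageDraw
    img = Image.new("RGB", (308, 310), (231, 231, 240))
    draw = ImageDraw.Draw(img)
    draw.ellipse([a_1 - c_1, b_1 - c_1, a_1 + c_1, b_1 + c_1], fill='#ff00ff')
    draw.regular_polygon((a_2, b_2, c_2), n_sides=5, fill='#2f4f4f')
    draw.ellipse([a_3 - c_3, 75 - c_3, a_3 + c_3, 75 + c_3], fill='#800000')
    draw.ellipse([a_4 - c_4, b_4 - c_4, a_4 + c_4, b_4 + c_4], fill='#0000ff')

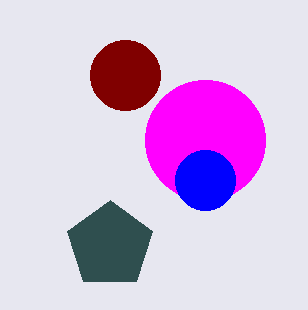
a_1 = 205
b_1 = 140
c_1 = 60
a_2 = 110
b_2 = 245
c_2 = 45
a_3 = 125
c_3 = 35
a_4 = 205
b_4 = 180
c_4 = 30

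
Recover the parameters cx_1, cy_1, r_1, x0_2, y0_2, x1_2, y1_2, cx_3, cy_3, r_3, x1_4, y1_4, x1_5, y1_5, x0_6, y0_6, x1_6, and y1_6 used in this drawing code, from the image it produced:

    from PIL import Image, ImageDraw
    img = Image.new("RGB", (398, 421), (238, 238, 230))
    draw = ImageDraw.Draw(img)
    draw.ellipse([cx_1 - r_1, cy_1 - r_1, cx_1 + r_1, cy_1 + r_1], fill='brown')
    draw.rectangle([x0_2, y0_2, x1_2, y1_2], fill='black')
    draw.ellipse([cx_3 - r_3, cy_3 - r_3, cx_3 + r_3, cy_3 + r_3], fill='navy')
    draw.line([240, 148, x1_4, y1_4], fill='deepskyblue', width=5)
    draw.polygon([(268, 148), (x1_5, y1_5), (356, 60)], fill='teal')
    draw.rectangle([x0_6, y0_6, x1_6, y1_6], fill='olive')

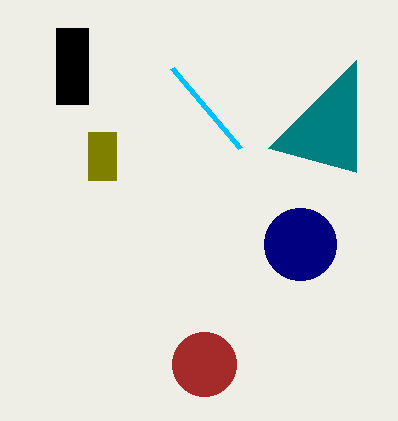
cx_1 = 204; cy_1 = 364; r_1 = 32; x0_2 = 56; y0_2 = 28; x1_2 = 88; y1_2 = 104; cx_3 = 300; cy_3 = 244; r_3 = 36; x1_4 = 172; y1_4 = 68; x1_5 = 356; y1_5 = 172; x0_6 = 88; y0_6 = 132; x1_6 = 116; y1_6 = 180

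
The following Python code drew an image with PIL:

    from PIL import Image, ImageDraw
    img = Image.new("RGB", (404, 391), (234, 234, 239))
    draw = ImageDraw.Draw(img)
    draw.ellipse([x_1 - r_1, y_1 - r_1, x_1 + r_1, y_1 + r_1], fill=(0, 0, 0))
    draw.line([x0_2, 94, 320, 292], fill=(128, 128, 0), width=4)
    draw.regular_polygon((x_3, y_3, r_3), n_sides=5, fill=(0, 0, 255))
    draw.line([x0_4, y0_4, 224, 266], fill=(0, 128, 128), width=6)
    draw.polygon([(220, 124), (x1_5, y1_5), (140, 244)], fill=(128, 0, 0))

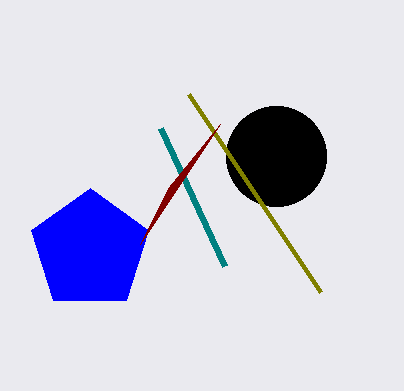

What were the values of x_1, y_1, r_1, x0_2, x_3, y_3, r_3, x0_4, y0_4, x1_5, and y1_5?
x_1 = 276; y_1 = 156; r_1 = 50; x0_2 = 188; x_3 = 90; y_3 = 250; r_3 = 62; x0_4 = 160; y0_4 = 128; x1_5 = 168; y1_5 = 188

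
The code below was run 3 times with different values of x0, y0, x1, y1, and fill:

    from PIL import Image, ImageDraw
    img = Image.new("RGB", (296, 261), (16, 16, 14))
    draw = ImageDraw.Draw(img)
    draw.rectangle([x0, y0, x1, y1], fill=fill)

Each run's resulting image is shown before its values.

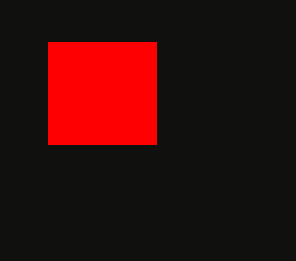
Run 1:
x0 = 48; y0 = 42; x1 = 156; y1 = 144; fill = 'red'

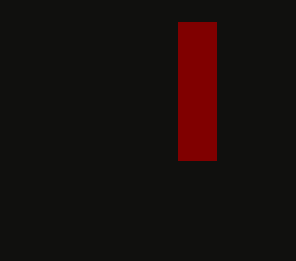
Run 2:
x0 = 178, y0 = 22, x1 = 216, y1 = 160, fill = 'maroon'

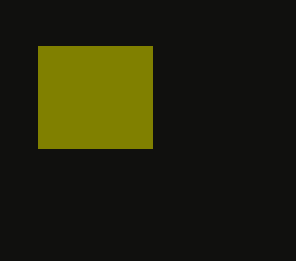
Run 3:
x0 = 38
y0 = 46
x1 = 152
y1 = 148
fill = 'olive'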